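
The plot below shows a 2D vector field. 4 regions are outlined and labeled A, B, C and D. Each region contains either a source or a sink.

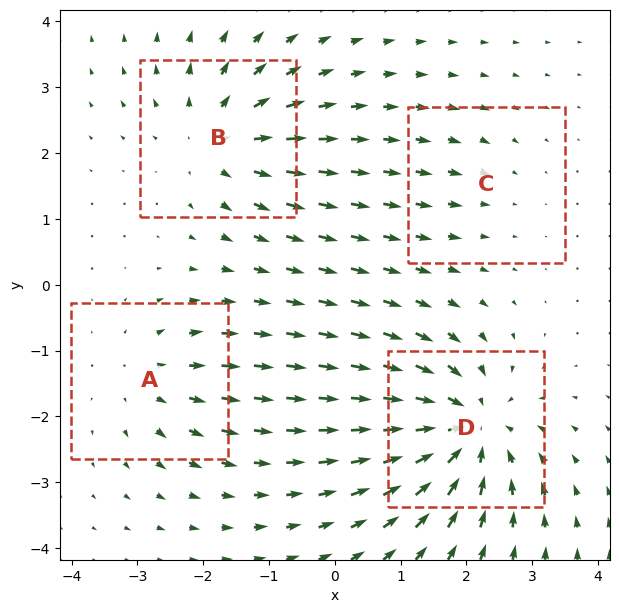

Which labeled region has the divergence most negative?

Divergence at each region's feature centre — A: about +4, B: about +5, C: about -2, D: about -7. Region D is most negative.

D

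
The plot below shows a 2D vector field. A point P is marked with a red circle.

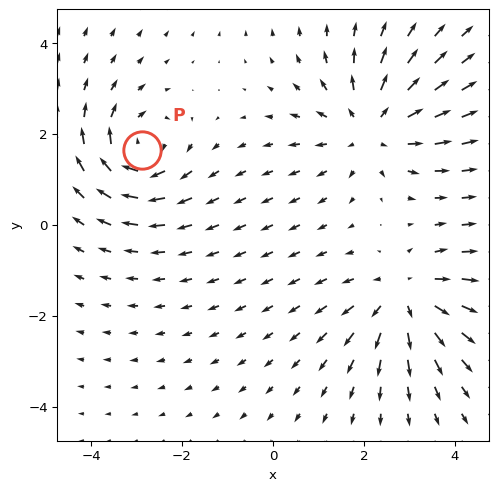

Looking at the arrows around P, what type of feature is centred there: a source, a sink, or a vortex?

At P (-2.9, 1.6) the arrows circulate clockwise. Divergence ≈0, curl about -5 — near-zero divergence with nonzero curl is a vortex.

vortex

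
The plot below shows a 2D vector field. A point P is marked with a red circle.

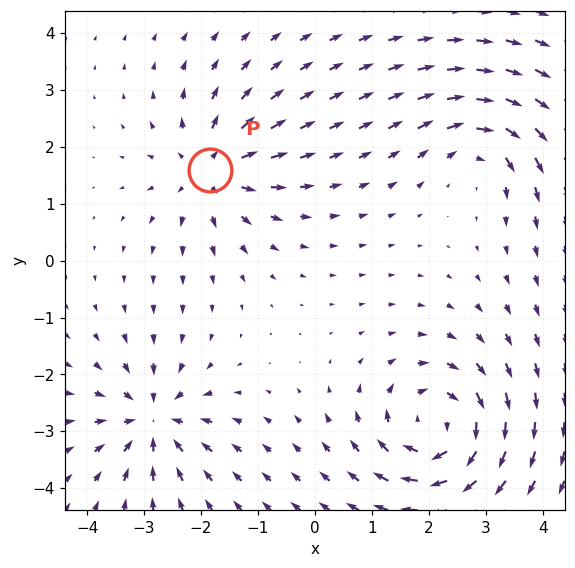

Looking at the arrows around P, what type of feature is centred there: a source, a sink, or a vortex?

At P (-1.8, 1.6) the arrows spread outward. Divergence about +5, curl ≈0 — positive divergence with near-zero curl is a source.

source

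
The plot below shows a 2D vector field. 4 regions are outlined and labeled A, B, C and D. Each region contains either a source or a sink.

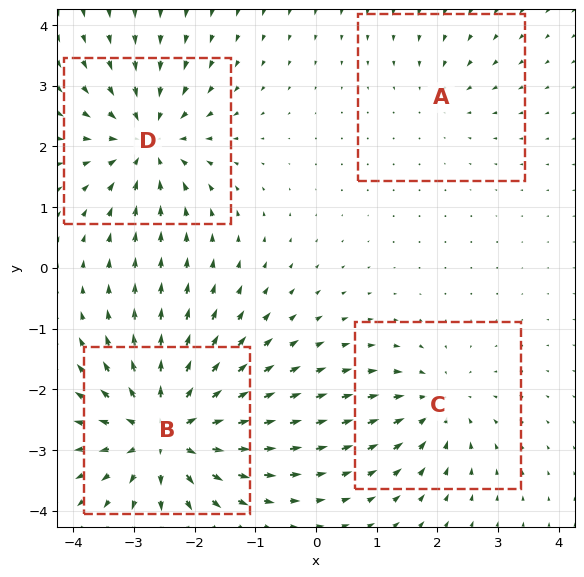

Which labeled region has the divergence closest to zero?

Divergence at each region's feature centre — A: about -2, B: about +8, C: about -4, D: about -6. Region A is closest to zero.

A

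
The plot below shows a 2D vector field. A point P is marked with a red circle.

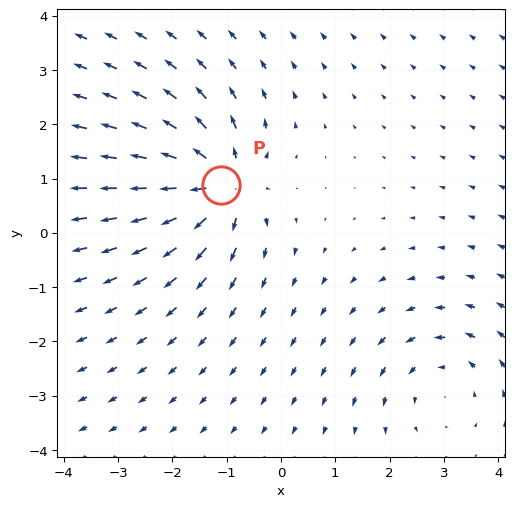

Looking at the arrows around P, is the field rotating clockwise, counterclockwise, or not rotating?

not rotating

Near P at (-1.1, 0.9) the arrows show no circulation. The curl there is ≈0.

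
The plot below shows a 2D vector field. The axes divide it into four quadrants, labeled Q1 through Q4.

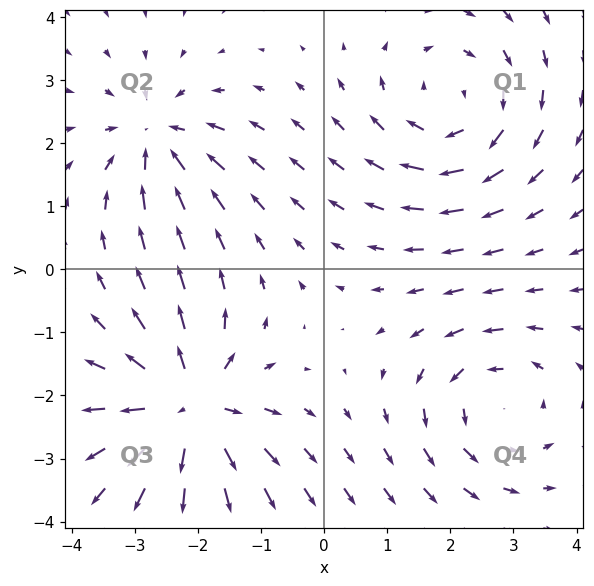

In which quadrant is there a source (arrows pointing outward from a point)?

Q3

The source sits at approximately (-2.1, -2.2), which lies in quadrant Q3. The divergence there is about +6, positive as expected for a source.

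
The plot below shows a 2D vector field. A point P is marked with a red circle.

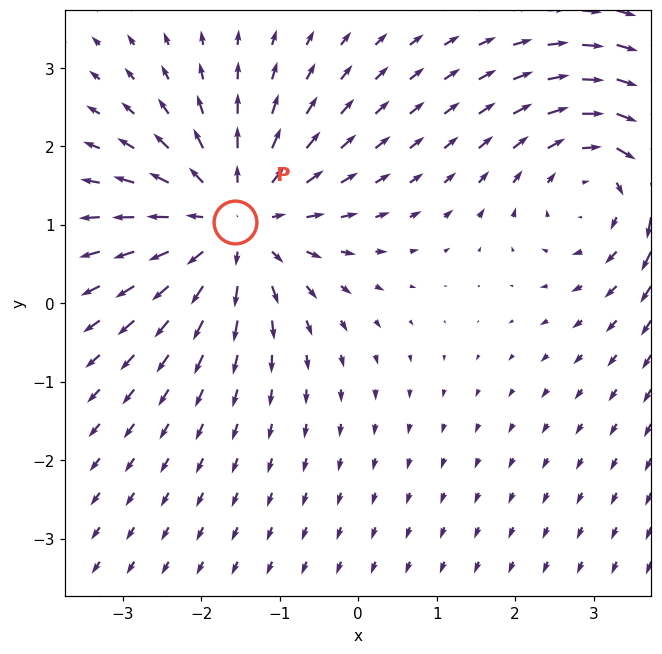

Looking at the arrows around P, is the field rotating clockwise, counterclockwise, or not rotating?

Near P at (-1.6, 1.0) the arrows show no circulation. The curl there is ≈0.

not rotating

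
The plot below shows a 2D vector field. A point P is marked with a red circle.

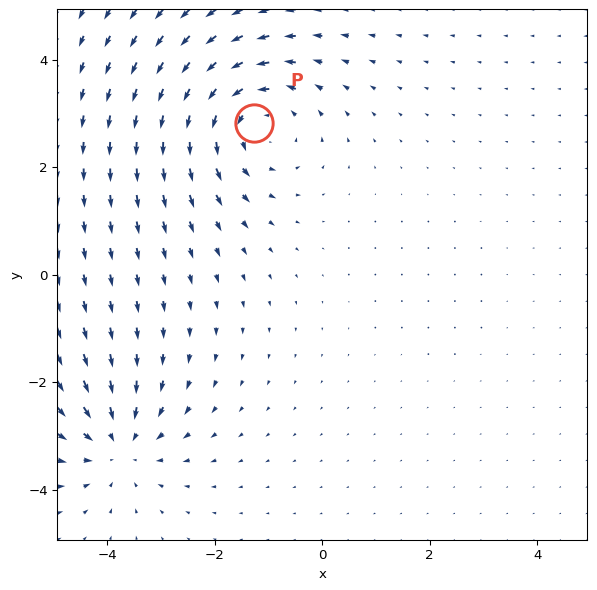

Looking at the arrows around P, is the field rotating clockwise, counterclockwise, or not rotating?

Near P at (-1.3, 2.8) the arrows circulate counterclockwise. The curl (z-component) there is about +4; positive curl means counterclockwise rotation.

counterclockwise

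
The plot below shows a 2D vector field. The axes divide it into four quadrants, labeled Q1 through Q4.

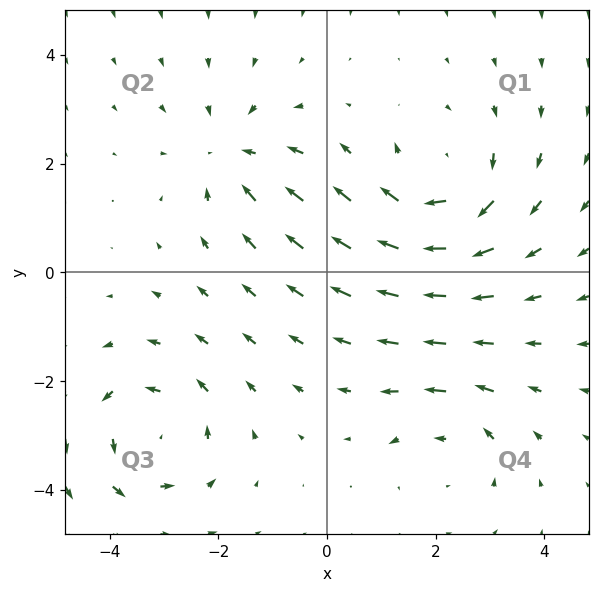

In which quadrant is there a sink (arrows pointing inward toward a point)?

The sink sits at approximately (-1.7, 2.2), which lies in quadrant Q2. The divergence there is about -3, negative as expected for a sink.

Q2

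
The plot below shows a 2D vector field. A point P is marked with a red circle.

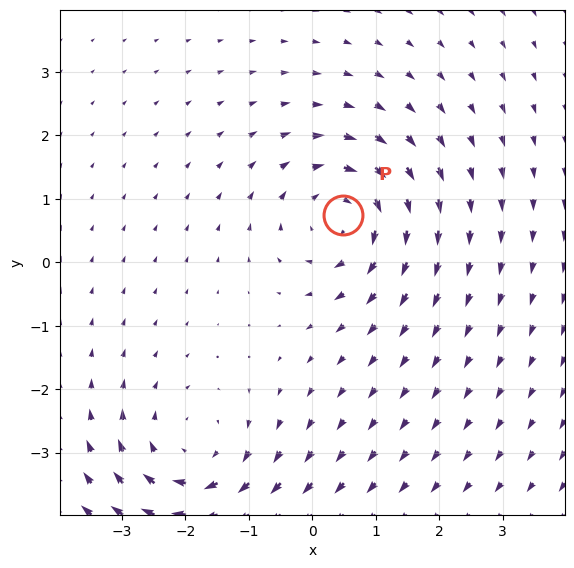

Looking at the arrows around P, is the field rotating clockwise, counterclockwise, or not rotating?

clockwise

Near P at (0.5, 0.7) the arrows circulate clockwise. The curl (z-component) there is about -5; negative curl means clockwise rotation.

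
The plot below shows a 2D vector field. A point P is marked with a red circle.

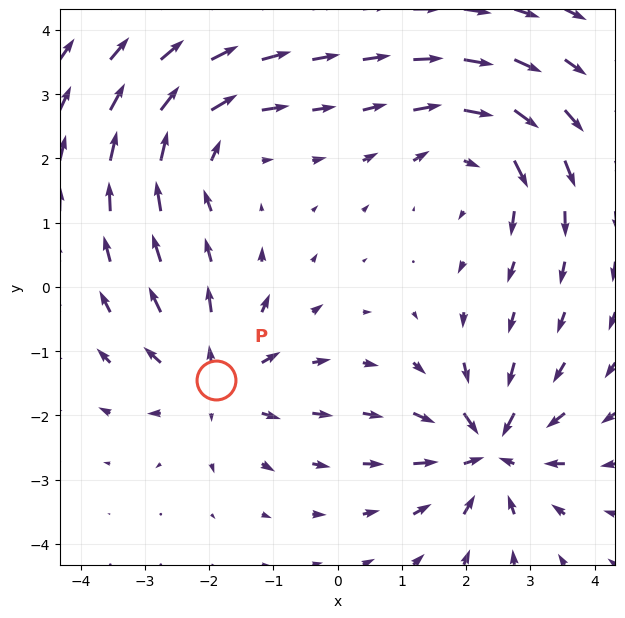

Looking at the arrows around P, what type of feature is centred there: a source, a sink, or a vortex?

At P (-1.9, -1.4) the arrows spread outward. Divergence about +3, curl ≈0 — positive divergence with near-zero curl is a source.

source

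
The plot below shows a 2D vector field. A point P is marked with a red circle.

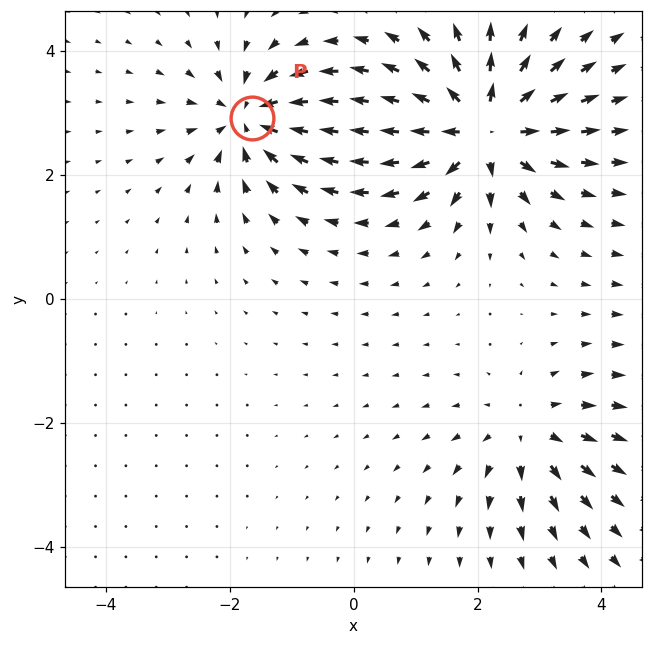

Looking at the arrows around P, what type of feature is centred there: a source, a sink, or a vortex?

sink

At P (-1.6, 2.9) the arrows converge inward. Divergence about -5, curl ≈0 — negative divergence with near-zero curl is a sink.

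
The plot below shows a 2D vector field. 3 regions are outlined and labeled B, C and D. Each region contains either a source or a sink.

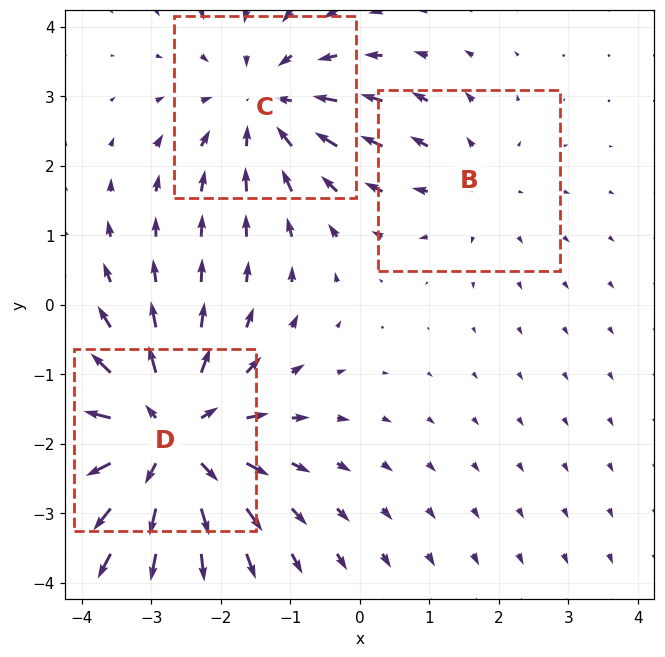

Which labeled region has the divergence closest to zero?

B

Divergence at each region's feature centre — B: about +2, C: about -3, D: about +4. Region B is closest to zero.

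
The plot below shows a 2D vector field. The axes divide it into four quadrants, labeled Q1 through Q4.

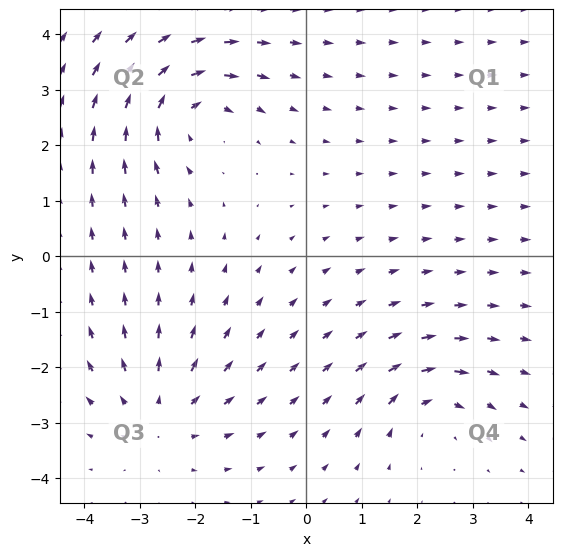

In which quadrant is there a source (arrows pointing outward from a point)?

Q3

The source sits at approximately (-2.7, -2.9), which lies in quadrant Q3. The divergence there is about +3, positive as expected for a source.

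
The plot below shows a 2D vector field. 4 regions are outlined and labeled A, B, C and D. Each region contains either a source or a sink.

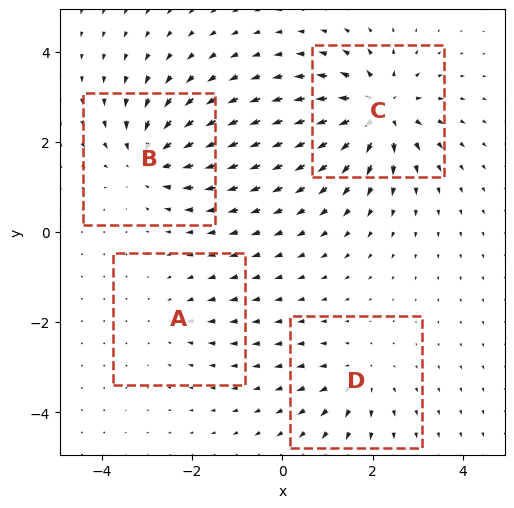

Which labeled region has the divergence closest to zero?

A

Divergence at each region's feature centre — A: about -2, B: about -6, C: about +7, D: about +4. Region A is closest to zero.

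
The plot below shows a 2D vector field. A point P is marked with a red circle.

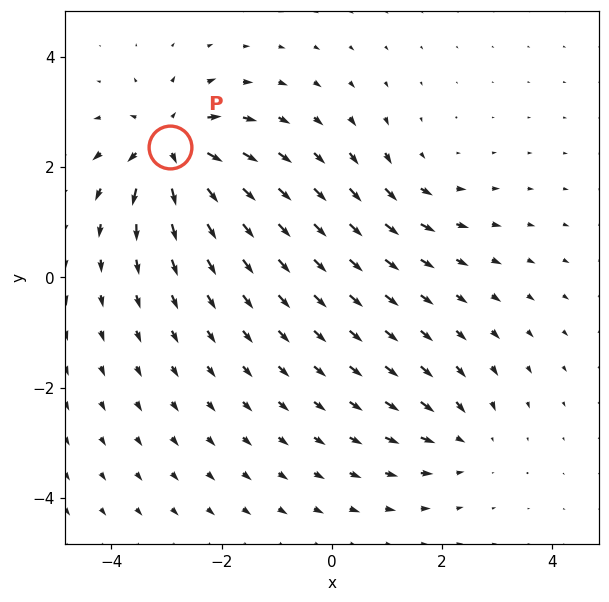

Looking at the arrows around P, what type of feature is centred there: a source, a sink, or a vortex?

source

At P (-2.9, 2.4) the arrows spread outward. Divergence about +6, curl ≈0 — positive divergence with near-zero curl is a source.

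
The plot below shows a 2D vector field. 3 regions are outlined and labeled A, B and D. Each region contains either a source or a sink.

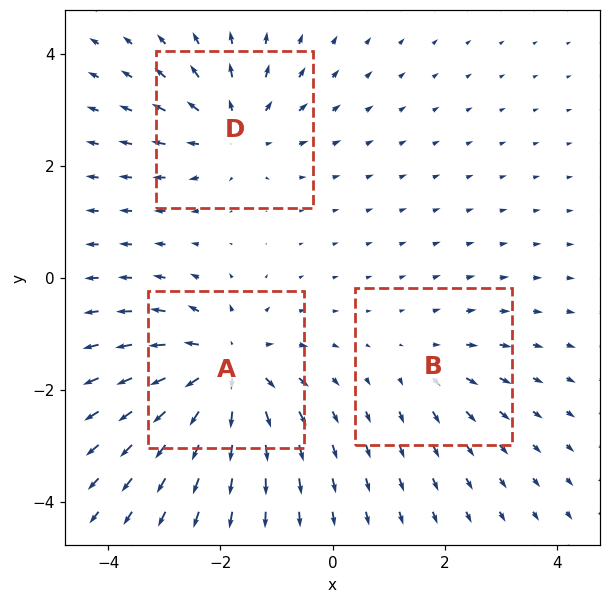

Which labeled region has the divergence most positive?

Divergence at each region's feature centre — A: about +5, B: about +2, D: about +4. Region A is most positive.

A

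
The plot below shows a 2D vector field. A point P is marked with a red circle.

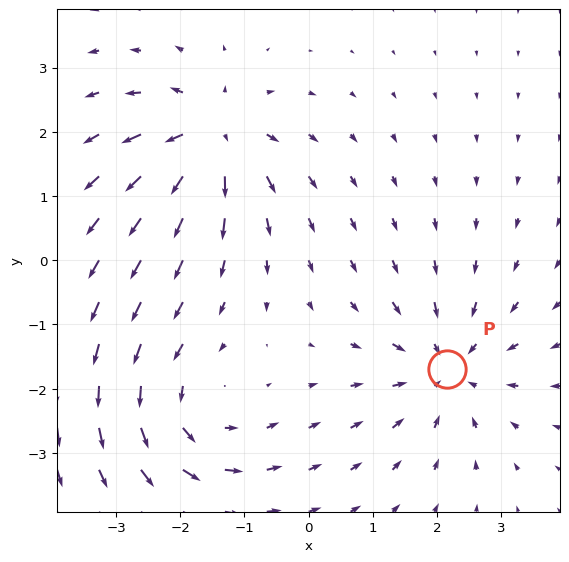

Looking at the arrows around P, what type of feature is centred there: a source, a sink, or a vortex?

At P (2.2, -1.7) the arrows converge inward. Divergence about -5, curl ≈0 — negative divergence with near-zero curl is a sink.

sink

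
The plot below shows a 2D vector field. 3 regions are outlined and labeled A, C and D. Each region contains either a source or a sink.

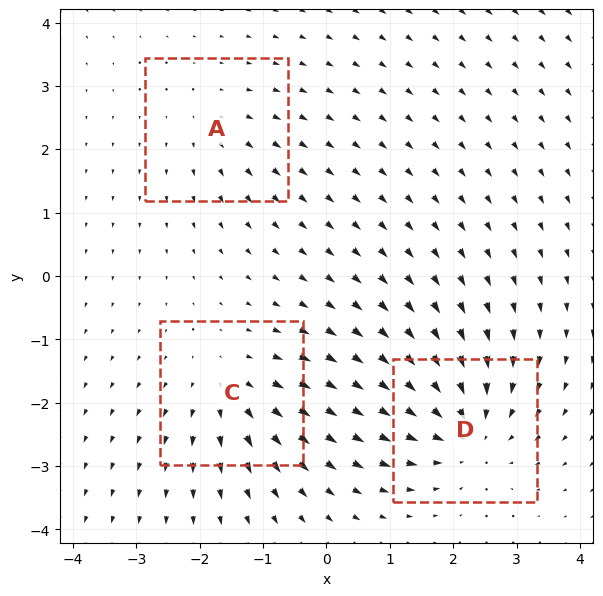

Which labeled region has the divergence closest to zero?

A

Divergence at each region's feature centre — A: about +2, C: about +3, D: about -5. Region A is closest to zero.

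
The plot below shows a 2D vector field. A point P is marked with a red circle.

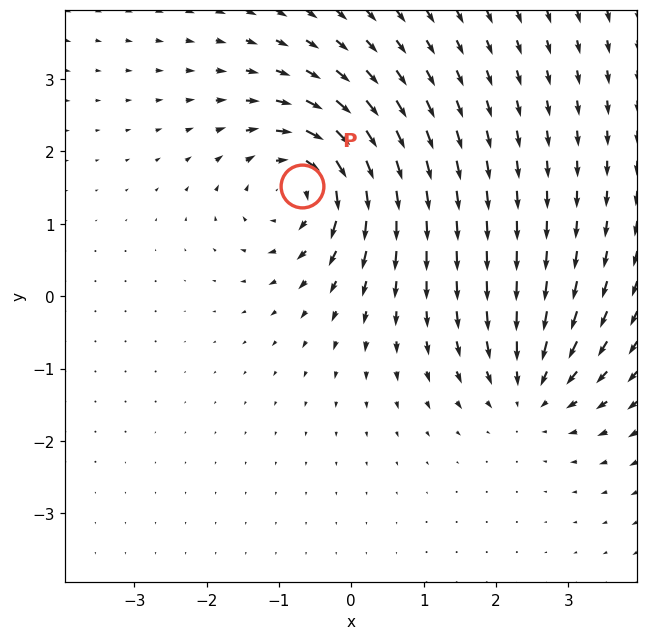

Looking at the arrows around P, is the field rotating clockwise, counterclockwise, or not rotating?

Near P at (-0.7, 1.5) the arrows circulate clockwise. The curl (z-component) there is about -6; negative curl means clockwise rotation.

clockwise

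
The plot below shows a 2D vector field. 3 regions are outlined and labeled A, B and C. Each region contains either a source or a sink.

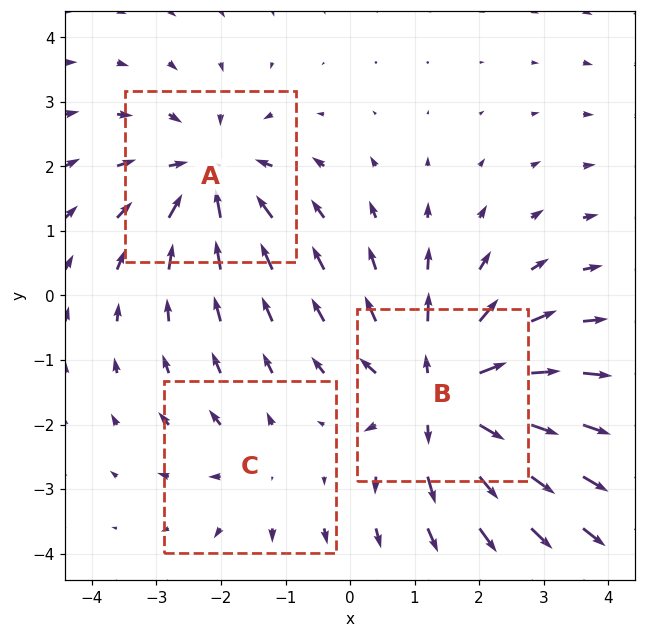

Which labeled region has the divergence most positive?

Divergence at each region's feature centre — A: about -3, B: about +5, C: about +2. Region B is most positive.

B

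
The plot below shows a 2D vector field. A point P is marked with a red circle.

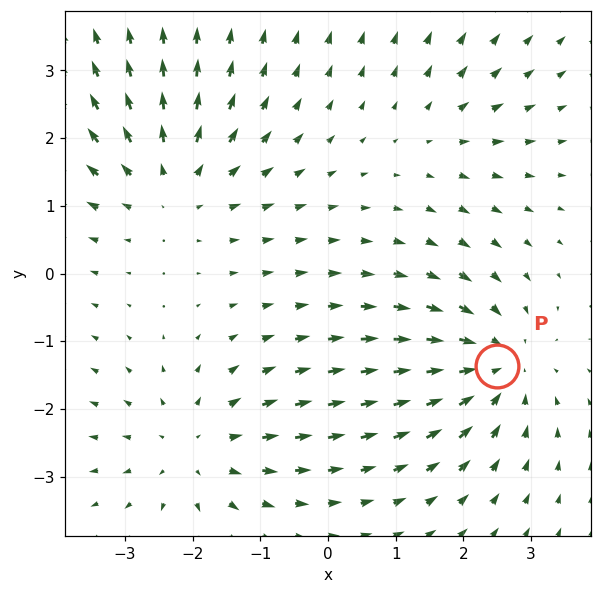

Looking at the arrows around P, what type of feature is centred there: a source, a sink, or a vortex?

At P (2.5, -1.4) the arrows converge inward. Divergence about -5, curl ≈0 — negative divergence with near-zero curl is a sink.

sink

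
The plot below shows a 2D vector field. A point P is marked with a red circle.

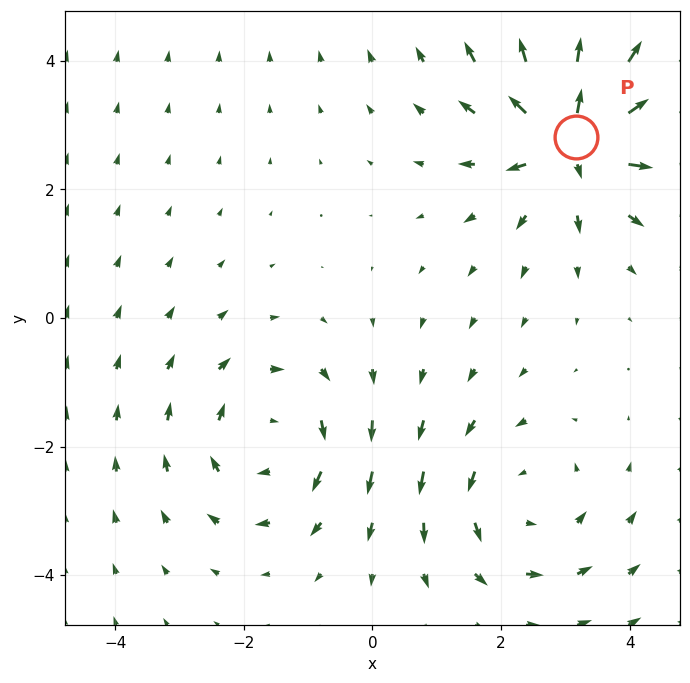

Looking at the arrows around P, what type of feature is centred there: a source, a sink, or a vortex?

source

At P (3.2, 2.8) the arrows spread outward. Divergence about +5, curl ≈0 — positive divergence with near-zero curl is a source.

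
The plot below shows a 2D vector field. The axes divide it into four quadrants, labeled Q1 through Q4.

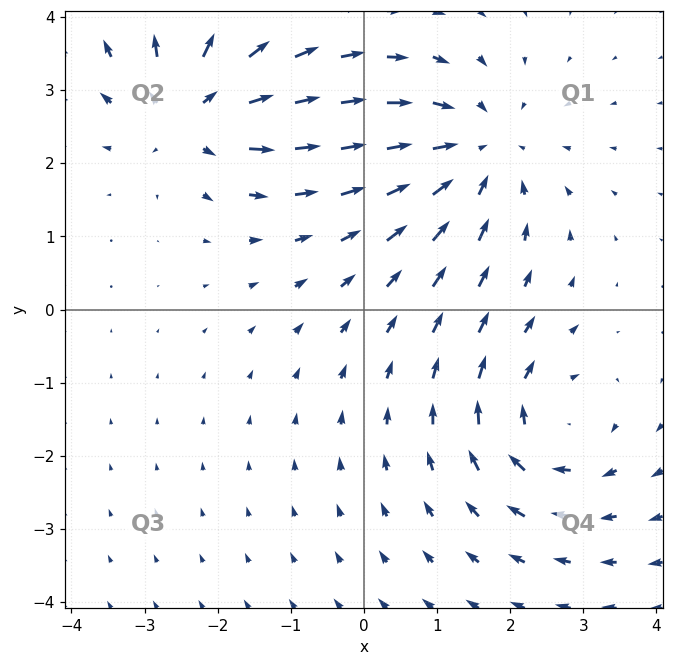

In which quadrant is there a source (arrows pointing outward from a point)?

The source sits at approximately (-2.3, 2.7), which lies in quadrant Q2. The divergence there is about +6, positive as expected for a source.

Q2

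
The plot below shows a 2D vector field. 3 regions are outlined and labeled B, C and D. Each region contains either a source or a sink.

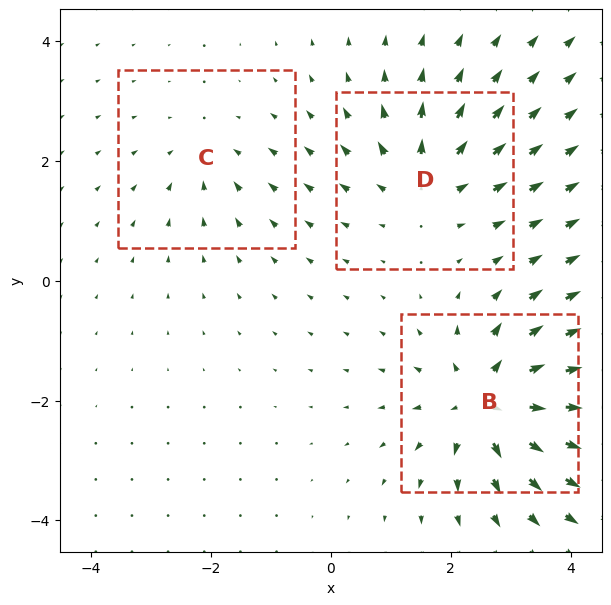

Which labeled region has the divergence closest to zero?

Divergence at each region's feature centre — B: about +6, C: about -2, D: about +4. Region C is closest to zero.

C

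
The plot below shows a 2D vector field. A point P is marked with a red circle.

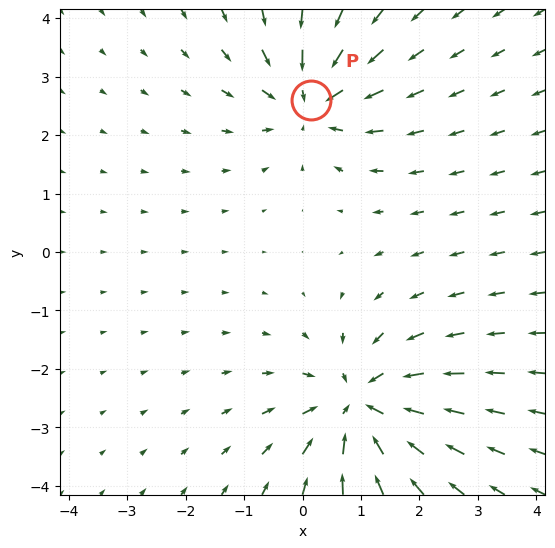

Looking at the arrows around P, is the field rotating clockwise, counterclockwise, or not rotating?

Near P at (0.1, 2.6) the arrows show no circulation. The curl there is ≈0.

not rotating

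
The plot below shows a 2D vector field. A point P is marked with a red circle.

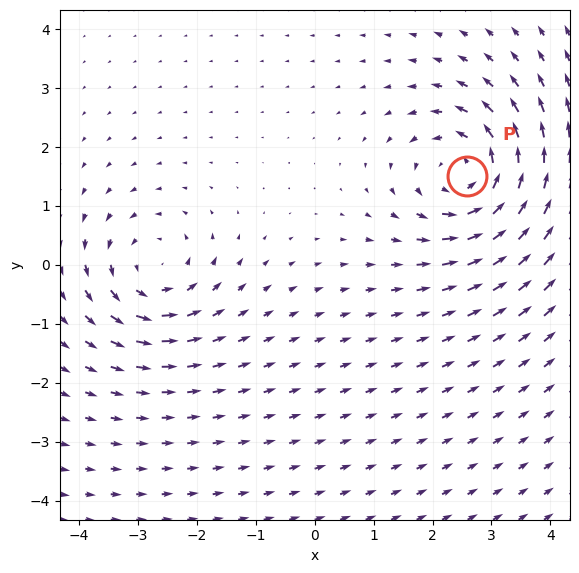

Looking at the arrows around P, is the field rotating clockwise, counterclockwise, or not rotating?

Near P at (2.6, 1.5) the arrows circulate counterclockwise. The curl (z-component) there is about +5; positive curl means counterclockwise rotation.

counterclockwise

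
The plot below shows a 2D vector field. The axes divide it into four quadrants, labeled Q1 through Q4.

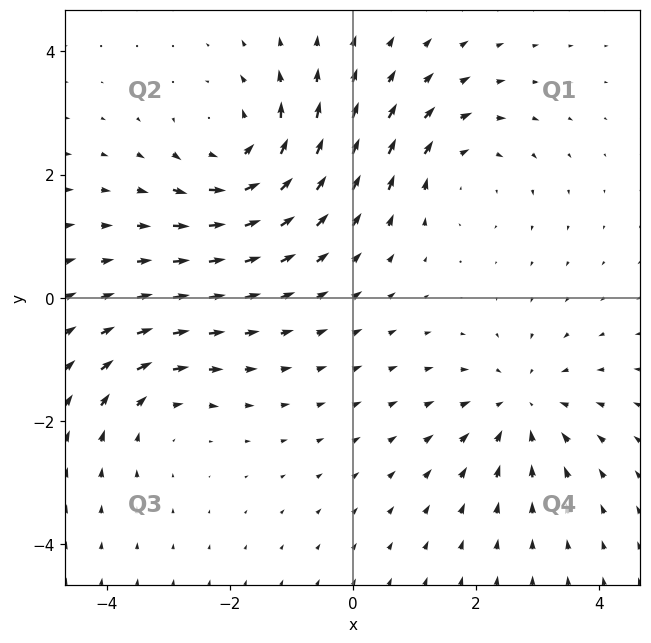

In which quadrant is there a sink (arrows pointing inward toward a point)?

Q4

The sink sits at approximately (2.7, -1.8), which lies in quadrant Q4. The divergence there is about -4, negative as expected for a sink.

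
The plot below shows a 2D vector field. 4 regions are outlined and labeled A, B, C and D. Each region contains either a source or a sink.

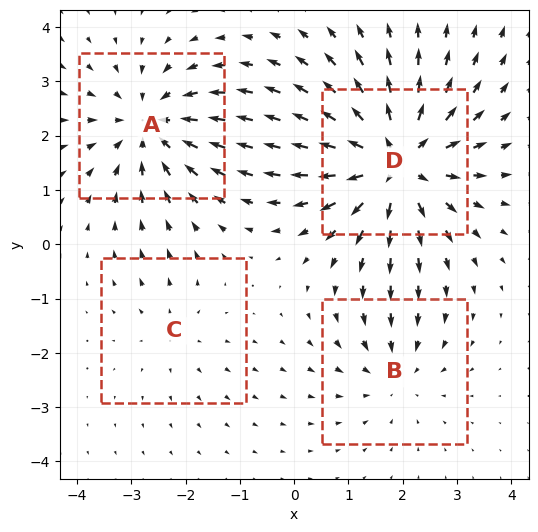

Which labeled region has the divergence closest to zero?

C

Divergence at each region's feature centre — A: about -5, B: about -3, C: about +2, D: about +7. Region C is closest to zero.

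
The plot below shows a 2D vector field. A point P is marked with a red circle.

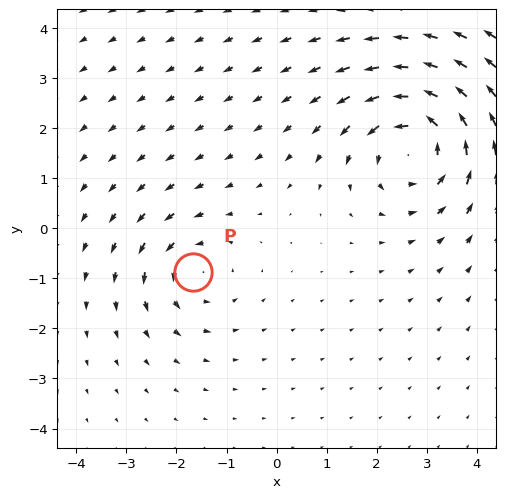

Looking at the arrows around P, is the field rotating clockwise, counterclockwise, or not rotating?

Near P at (-1.7, -0.9) the arrows circulate counterclockwise. The curl (z-component) there is about +3; positive curl means counterclockwise rotation.

counterclockwise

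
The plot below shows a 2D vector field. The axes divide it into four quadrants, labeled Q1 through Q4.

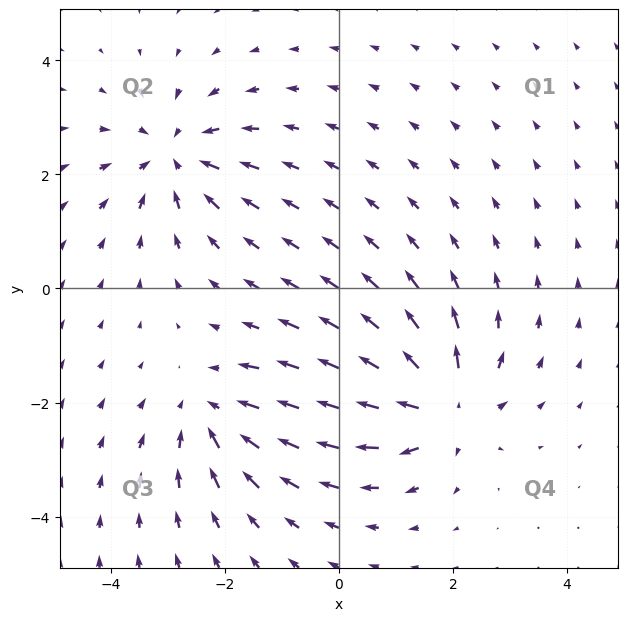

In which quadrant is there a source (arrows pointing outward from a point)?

The source sits at approximately (1.8, -2.1), which lies in quadrant Q4. The divergence there is about +5, positive as expected for a source.

Q4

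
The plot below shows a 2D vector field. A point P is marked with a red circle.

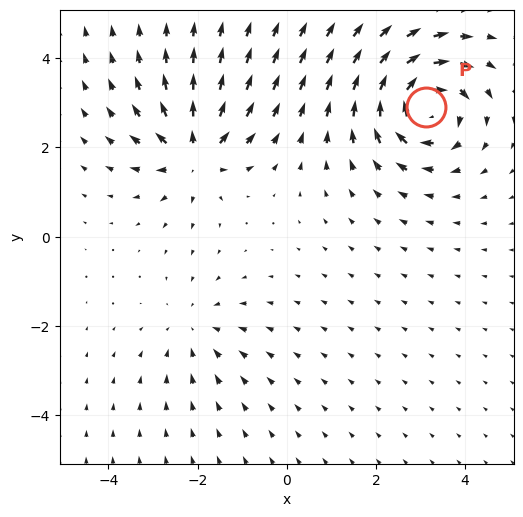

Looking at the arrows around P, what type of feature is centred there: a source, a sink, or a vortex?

At P (3.1, 2.9) the arrows circulate clockwise. Divergence ≈0, curl about -6 — near-zero divergence with nonzero curl is a vortex.

vortex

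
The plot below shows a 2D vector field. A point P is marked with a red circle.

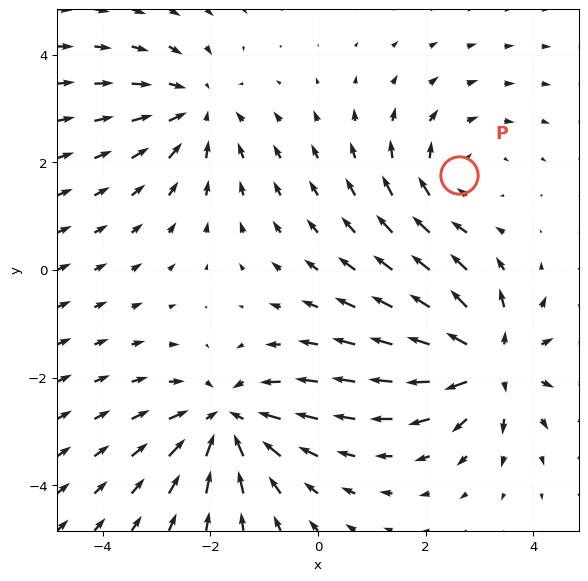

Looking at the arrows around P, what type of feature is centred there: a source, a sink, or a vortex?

At P (2.6, 1.8) the arrows circulate clockwise. Divergence ≈0, curl about -2 — near-zero divergence with nonzero curl is a vortex.

vortex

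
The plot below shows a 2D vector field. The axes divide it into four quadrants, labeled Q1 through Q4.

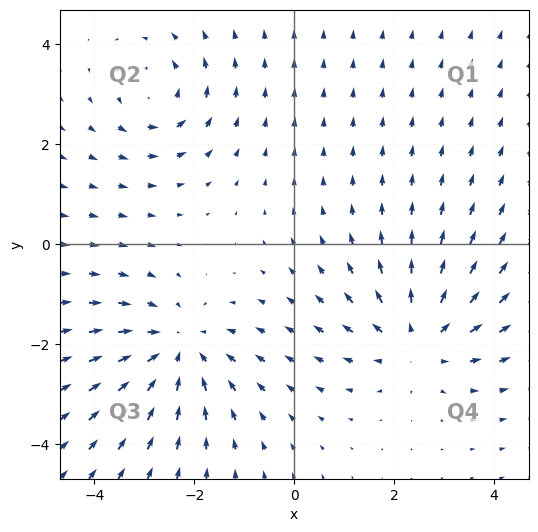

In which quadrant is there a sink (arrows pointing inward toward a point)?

Q3

The sink sits at approximately (-2.3, -2.1), which lies in quadrant Q3. The divergence there is about -4, negative as expected for a sink.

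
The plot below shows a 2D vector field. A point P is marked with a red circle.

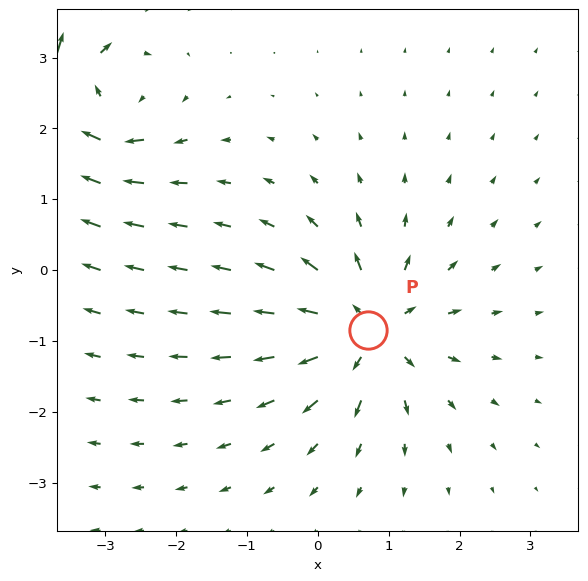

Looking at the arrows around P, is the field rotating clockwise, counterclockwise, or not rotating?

not rotating

Near P at (0.7, -0.8) the arrows show no circulation. The curl there is ≈0.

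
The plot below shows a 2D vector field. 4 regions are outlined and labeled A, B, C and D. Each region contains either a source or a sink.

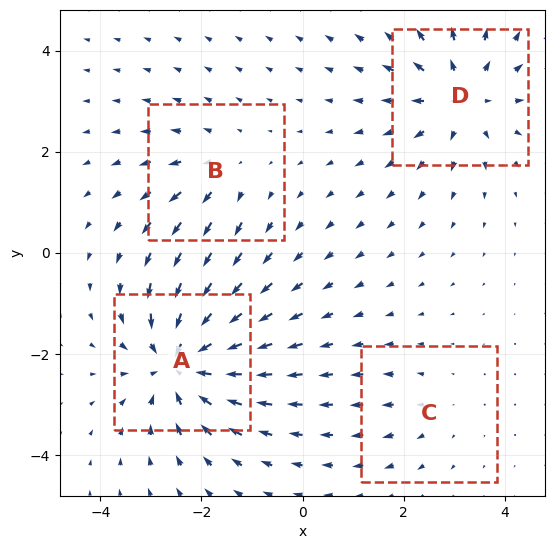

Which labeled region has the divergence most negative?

A

Divergence at each region's feature centre — A: about -7, B: about +3, C: about +2, D: about +5. Region A is most negative.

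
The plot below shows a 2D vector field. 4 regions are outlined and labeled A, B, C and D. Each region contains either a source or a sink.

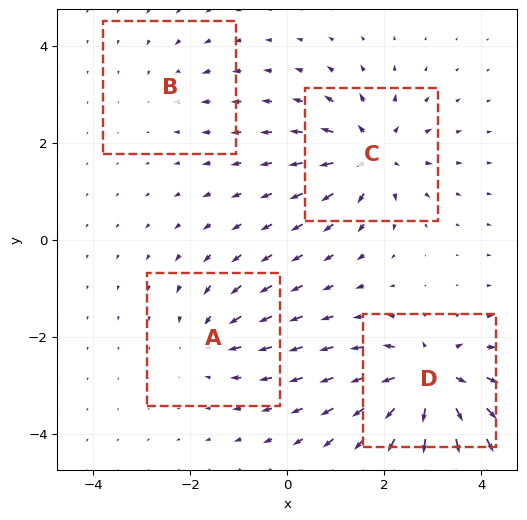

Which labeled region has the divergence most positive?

D

Divergence at each region's feature centre — A: about -4, B: about -2, C: about +6, D: about +8. Region D is most positive.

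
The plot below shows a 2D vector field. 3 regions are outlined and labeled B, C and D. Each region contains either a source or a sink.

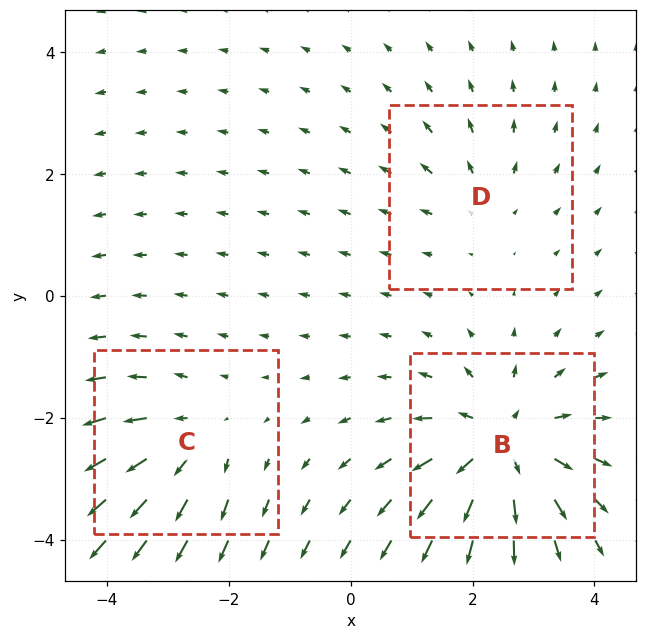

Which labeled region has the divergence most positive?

B

Divergence at each region's feature centre — B: about +5, C: about +3, D: about +2. Region B is most positive.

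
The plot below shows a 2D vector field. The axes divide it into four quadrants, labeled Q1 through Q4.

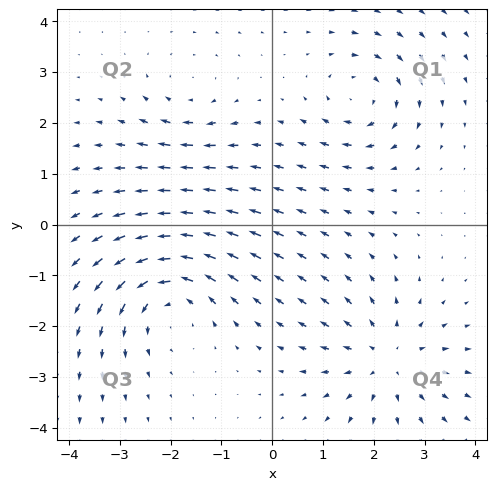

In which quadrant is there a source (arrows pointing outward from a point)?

The source sits at approximately (2.3, -2.7), which lies in quadrant Q4. The divergence there is about +4, positive as expected for a source.

Q4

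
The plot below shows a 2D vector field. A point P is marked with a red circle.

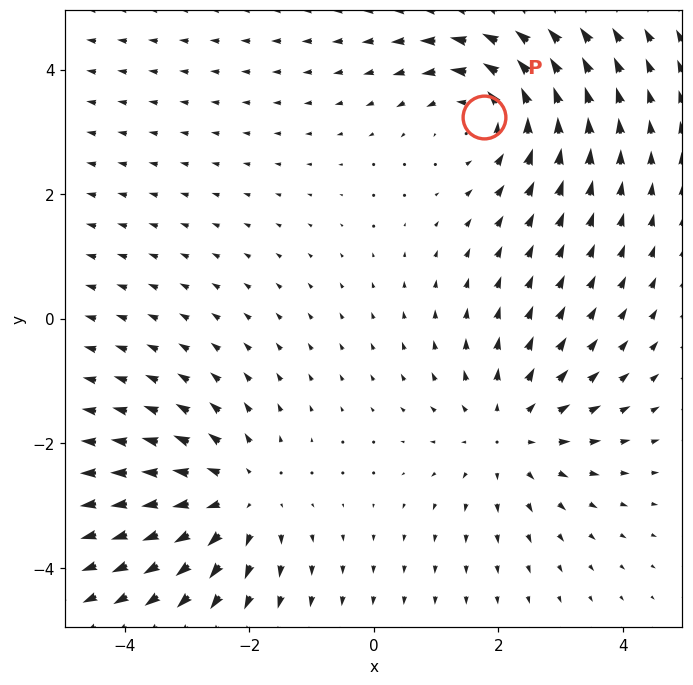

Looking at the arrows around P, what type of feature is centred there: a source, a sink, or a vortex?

At P (1.8, 3.2) the arrows circulate counterclockwise. Divergence ≈0, curl about +4 — near-zero divergence with nonzero curl is a vortex.

vortex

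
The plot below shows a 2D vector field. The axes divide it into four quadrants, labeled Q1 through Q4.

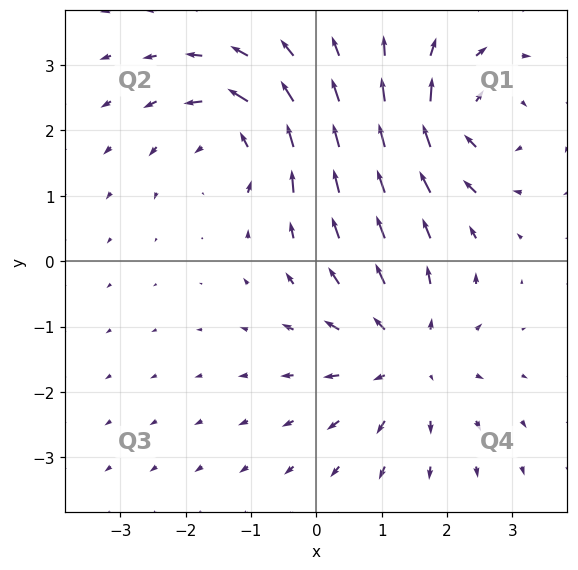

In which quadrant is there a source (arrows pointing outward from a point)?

Q4

The source sits at approximately (1.4, -1.5), which lies in quadrant Q4. The divergence there is about +4, positive as expected for a source.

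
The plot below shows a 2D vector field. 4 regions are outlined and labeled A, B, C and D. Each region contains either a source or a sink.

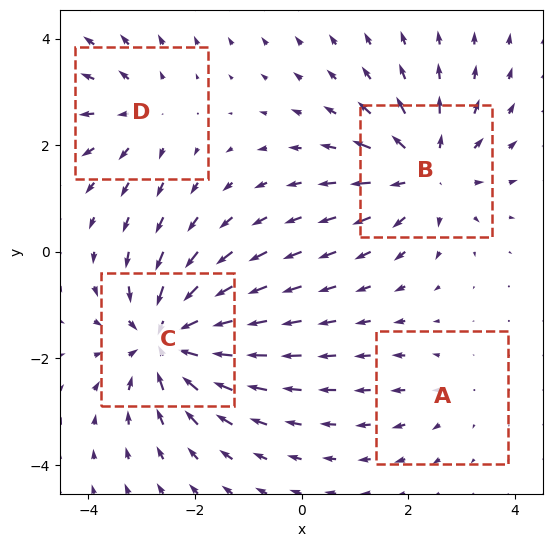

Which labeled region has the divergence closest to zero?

Divergence at each region's feature centre — A: about +2, B: about +5, C: about -7, D: about +3. Region A is closest to zero.

A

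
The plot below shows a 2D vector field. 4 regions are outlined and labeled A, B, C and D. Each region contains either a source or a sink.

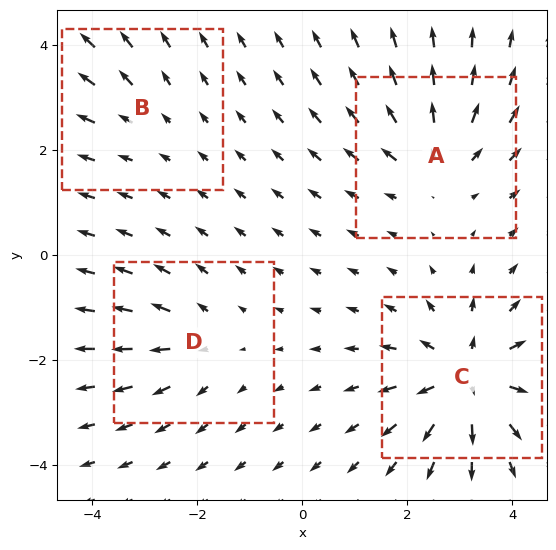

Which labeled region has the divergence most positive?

Divergence at each region's feature centre — A: about +5, B: about +2, C: about +7, D: about +3. Region C is most positive.

C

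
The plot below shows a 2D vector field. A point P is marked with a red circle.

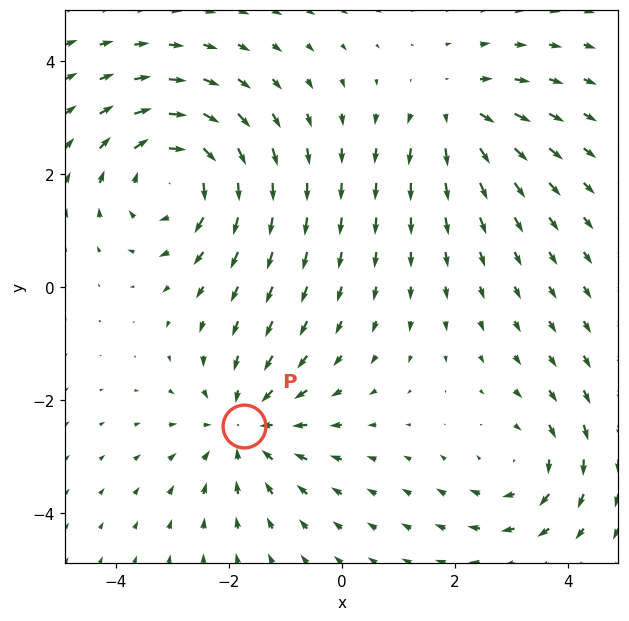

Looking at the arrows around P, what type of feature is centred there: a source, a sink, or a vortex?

sink

At P (-1.7, -2.5) the arrows converge inward. Divergence about -3, curl ≈0 — negative divergence with near-zero curl is a sink.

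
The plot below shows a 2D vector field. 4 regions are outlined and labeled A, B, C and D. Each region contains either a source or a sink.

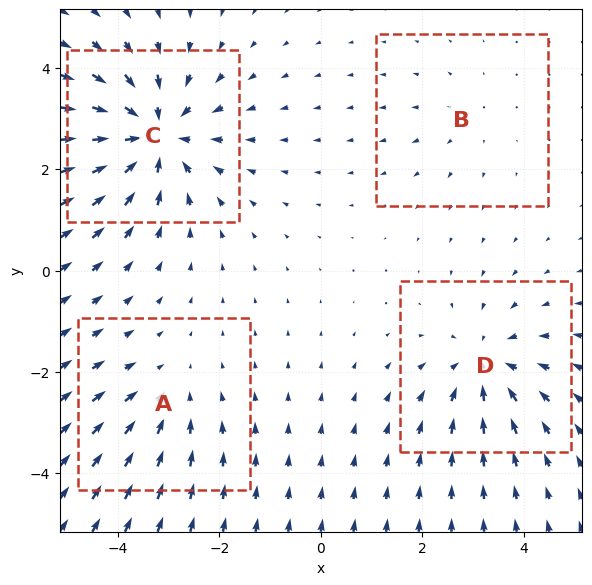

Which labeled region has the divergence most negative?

C

Divergence at each region's feature centre — A: about -3, B: about +2, C: about -7, D: about -4. Region C is most negative.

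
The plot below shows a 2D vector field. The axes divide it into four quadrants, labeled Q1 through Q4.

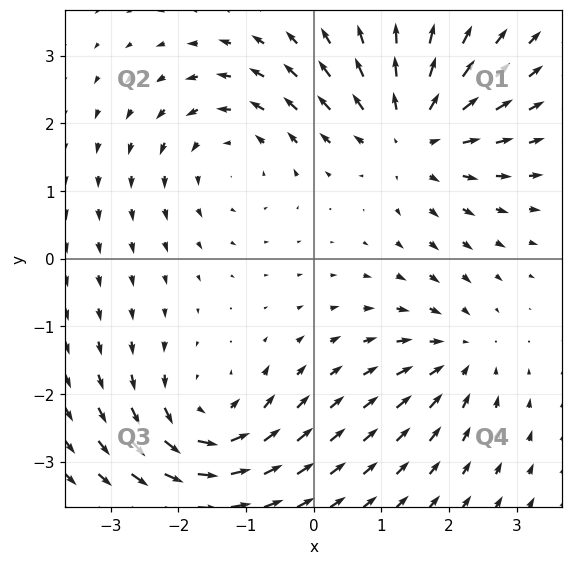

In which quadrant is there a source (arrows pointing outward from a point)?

The source sits at approximately (1.5, 1.8), which lies in quadrant Q1. The divergence there is about +5, positive as expected for a source.

Q1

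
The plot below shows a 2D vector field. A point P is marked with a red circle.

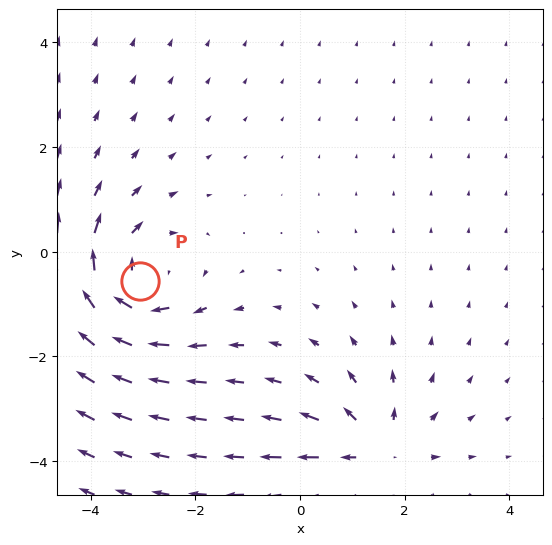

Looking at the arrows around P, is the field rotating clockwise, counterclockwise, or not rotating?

clockwise

Near P at (-3.1, -0.6) the arrows circulate clockwise. The curl (z-component) there is about -4; negative curl means clockwise rotation.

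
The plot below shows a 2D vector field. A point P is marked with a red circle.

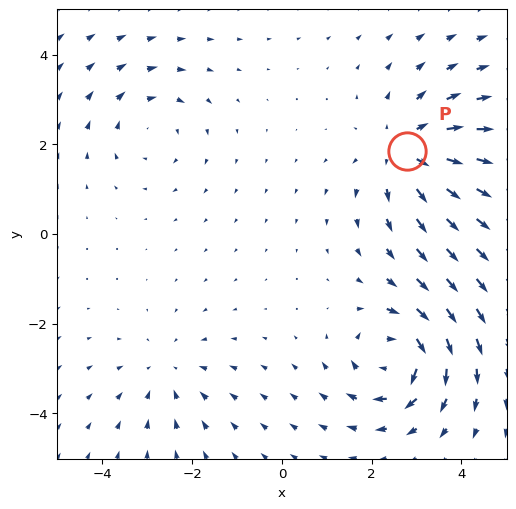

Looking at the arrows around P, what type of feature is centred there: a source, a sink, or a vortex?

At P (2.8, 1.8) the arrows spread outward. Divergence about +4, curl ≈0 — positive divergence with near-zero curl is a source.

source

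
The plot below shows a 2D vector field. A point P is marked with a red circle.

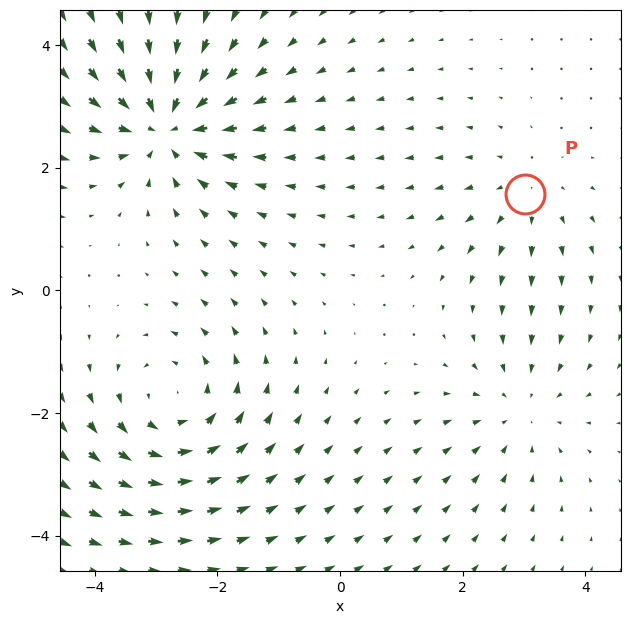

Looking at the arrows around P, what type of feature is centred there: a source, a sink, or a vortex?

At P (3.0, 1.6) the arrows spread outward. Divergence about +2, curl ≈0 — positive divergence with near-zero curl is a source.

source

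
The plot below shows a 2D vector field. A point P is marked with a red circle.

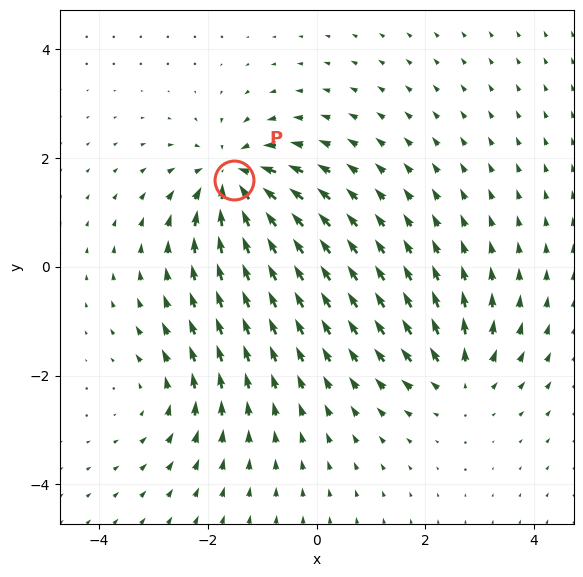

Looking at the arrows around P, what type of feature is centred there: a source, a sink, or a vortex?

At P (-1.5, 1.6) the arrows converge inward. Divergence about -6, curl ≈0 — negative divergence with near-zero curl is a sink.

sink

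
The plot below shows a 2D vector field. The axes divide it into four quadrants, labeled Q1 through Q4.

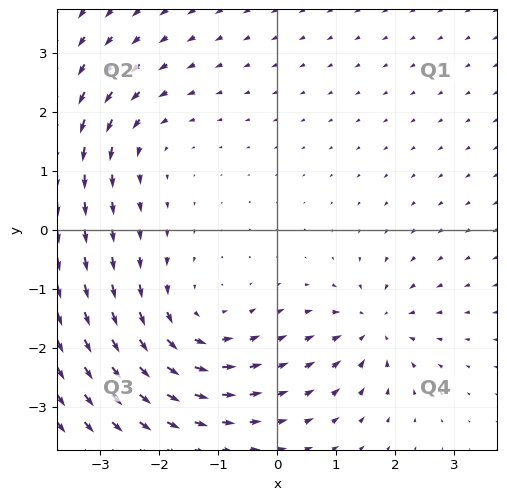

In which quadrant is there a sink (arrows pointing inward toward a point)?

The sink sits at approximately (1.6, -1.7), which lies in quadrant Q4. The divergence there is about -4, negative as expected for a sink.

Q4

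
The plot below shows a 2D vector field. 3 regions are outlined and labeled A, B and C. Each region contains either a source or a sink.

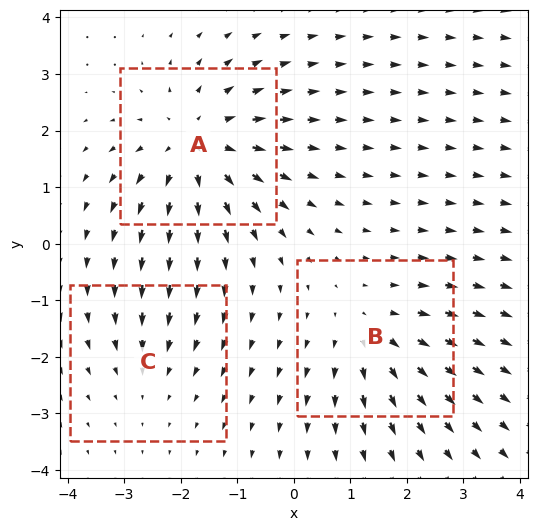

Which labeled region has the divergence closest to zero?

Divergence at each region's feature centre — A: about +4, B: about +3, C: about -2. Region C is closest to zero.

C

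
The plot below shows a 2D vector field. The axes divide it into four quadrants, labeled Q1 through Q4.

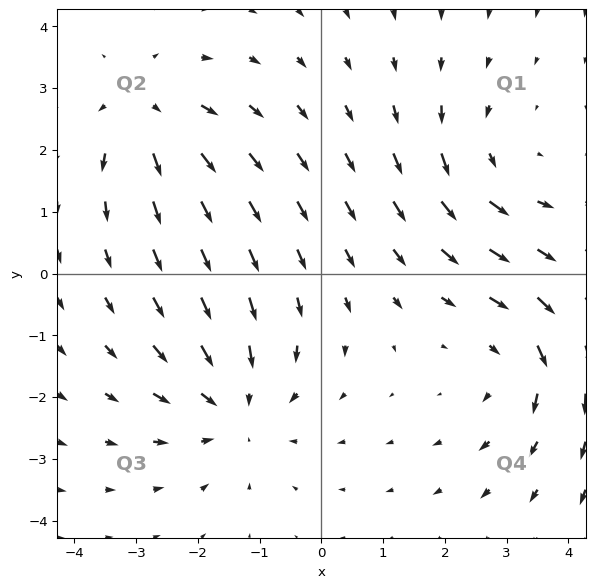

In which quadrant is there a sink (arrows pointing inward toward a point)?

Q3

The sink sits at approximately (-1.4, -2.2), which lies in quadrant Q3. The divergence there is about -4, negative as expected for a sink.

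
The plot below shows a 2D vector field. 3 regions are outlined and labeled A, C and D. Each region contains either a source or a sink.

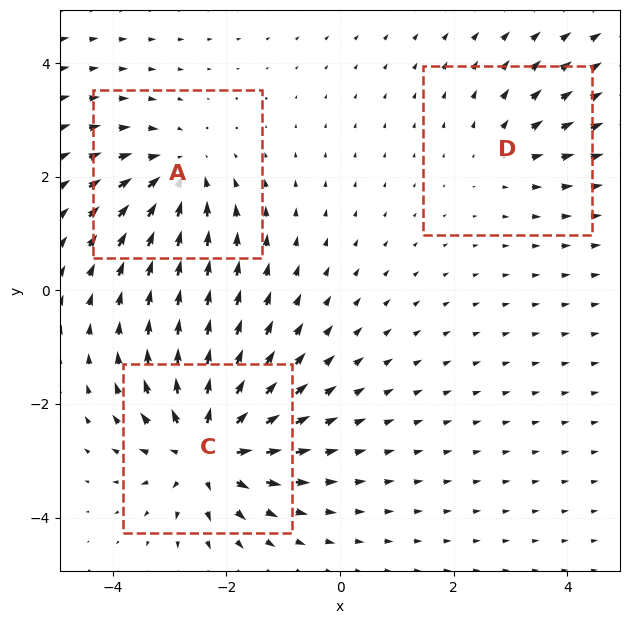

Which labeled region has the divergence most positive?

Divergence at each region's feature centre — A: about -3, C: about +5, D: about +2. Region C is most positive.

C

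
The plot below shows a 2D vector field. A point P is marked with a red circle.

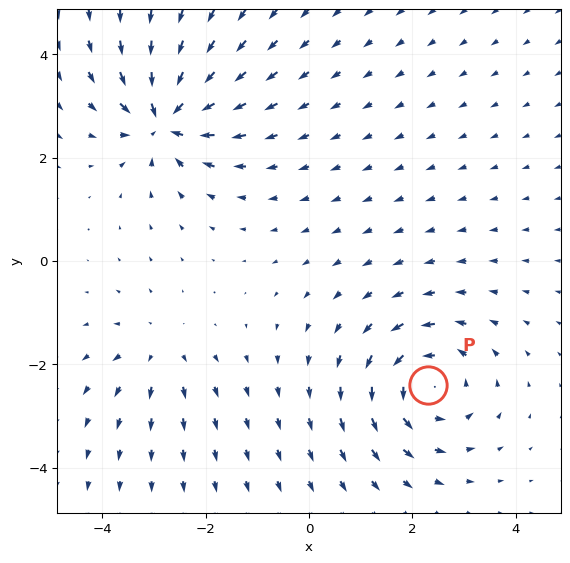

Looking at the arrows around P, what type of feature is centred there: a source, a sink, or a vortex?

vortex

At P (2.3, -2.4) the arrows circulate counterclockwise. Divergence ≈0, curl about +5 — near-zero divergence with nonzero curl is a vortex.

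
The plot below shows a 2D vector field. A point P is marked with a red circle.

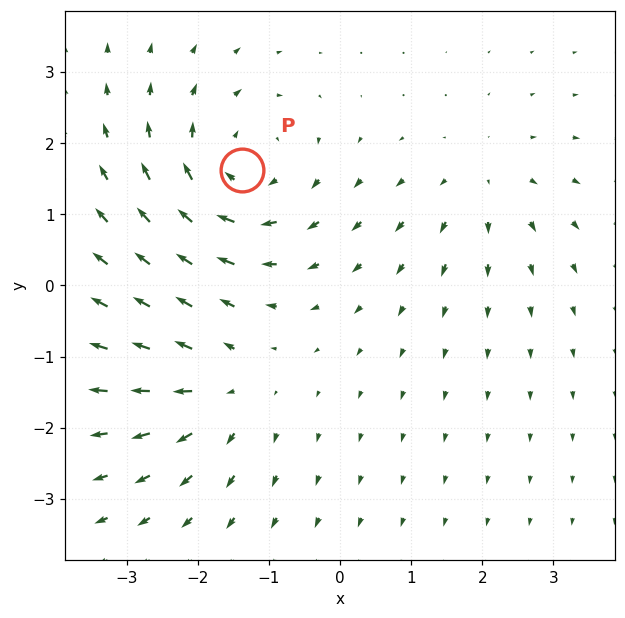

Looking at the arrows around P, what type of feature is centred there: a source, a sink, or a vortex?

vortex

At P (-1.4, 1.6) the arrows circulate clockwise. Divergence ≈0, curl about -5 — near-zero divergence with nonzero curl is a vortex.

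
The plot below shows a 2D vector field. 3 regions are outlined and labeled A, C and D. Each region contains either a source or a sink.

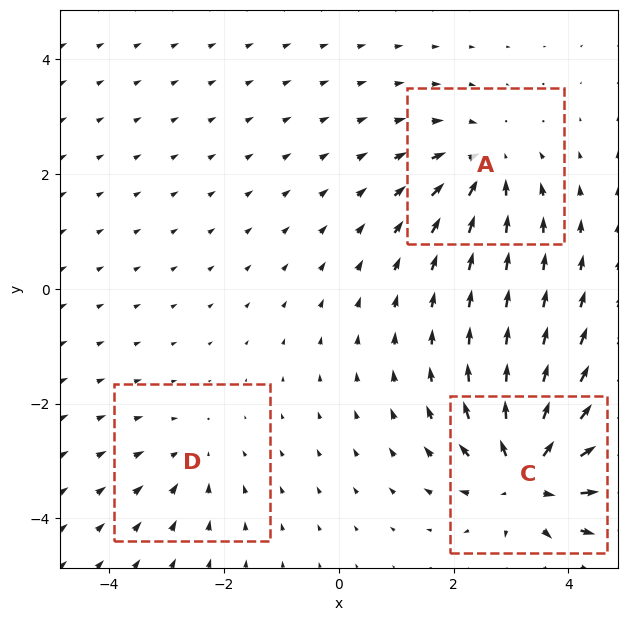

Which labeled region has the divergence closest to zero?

Divergence at each region's feature centre — A: about -4, C: about +6, D: about -2. Region D is closest to zero.

D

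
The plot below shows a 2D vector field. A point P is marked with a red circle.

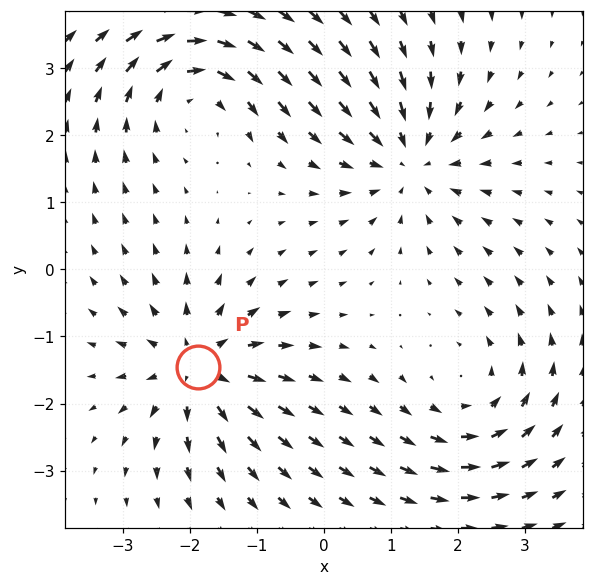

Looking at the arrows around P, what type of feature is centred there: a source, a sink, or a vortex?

source

At P (-1.9, -1.5) the arrows spread outward. Divergence about +4, curl ≈0 — positive divergence with near-zero curl is a source.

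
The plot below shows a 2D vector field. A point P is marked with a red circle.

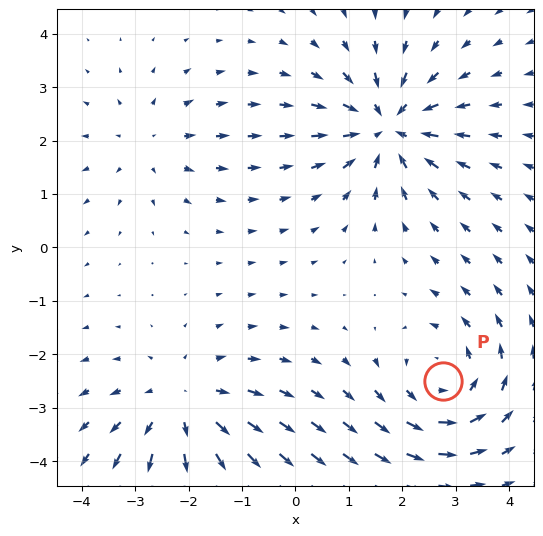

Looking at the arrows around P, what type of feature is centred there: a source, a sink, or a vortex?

At P (2.8, -2.5) the arrows circulate counterclockwise. Divergence ≈0, curl about +4 — near-zero divergence with nonzero curl is a vortex.

vortex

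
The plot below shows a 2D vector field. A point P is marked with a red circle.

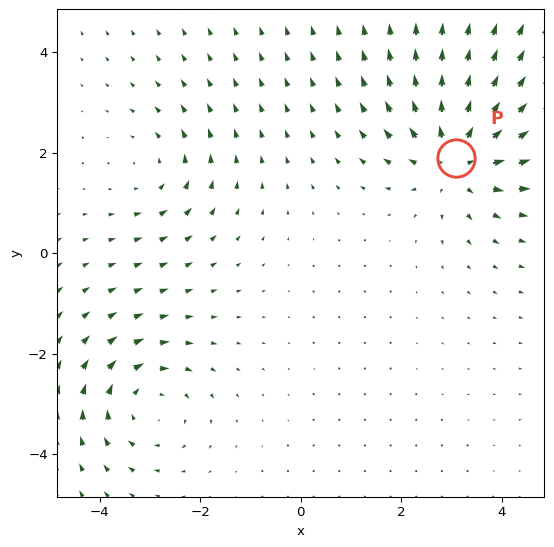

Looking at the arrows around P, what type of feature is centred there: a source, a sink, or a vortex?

At P (3.1, 1.9) the arrows spread outward. Divergence about +5, curl ≈0 — positive divergence with near-zero curl is a source.

source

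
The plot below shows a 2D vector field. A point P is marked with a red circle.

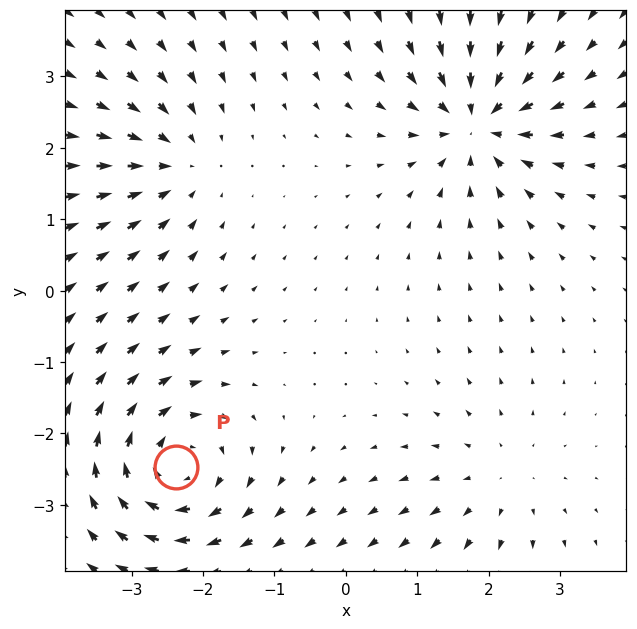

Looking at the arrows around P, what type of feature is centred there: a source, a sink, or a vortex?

vortex

At P (-2.4, -2.5) the arrows circulate clockwise. Divergence ≈0, curl about -6 — near-zero divergence with nonzero curl is a vortex.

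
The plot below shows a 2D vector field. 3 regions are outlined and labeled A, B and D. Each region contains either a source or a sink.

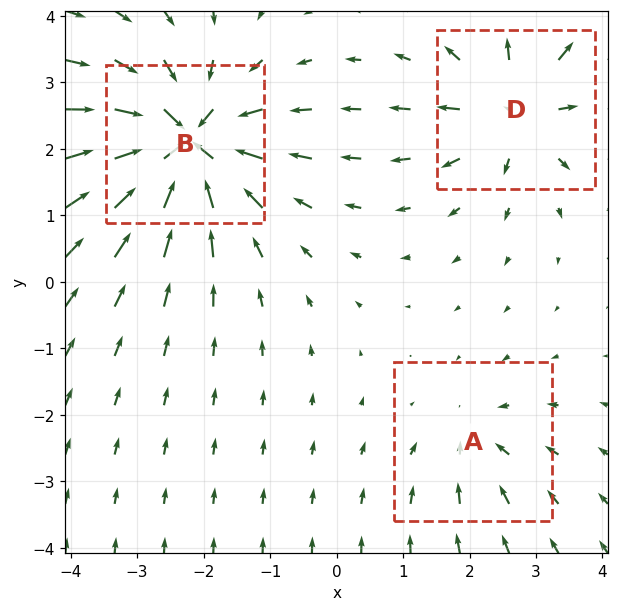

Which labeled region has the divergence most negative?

Divergence at each region's feature centre — A: about -2, B: about -6, D: about +4. Region B is most negative.

B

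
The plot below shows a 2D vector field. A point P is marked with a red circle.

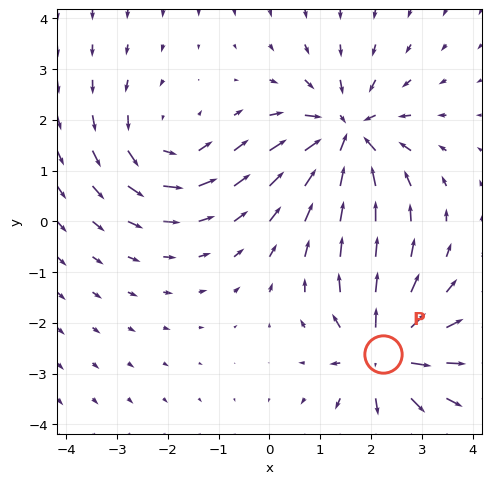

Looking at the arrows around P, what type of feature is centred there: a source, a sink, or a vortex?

source

At P (2.2, -2.6) the arrows spread outward. Divergence about +6, curl ≈0 — positive divergence with near-zero curl is a source.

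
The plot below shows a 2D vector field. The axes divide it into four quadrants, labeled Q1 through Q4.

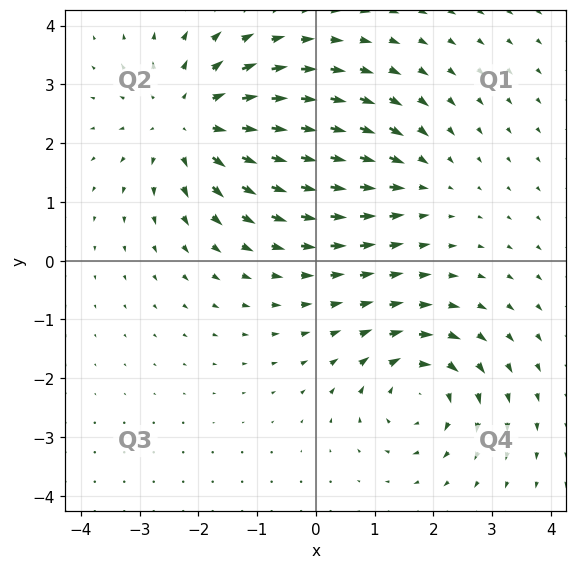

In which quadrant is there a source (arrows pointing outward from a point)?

Q2

The source sits at approximately (-2.1, 2.4), which lies in quadrant Q2. The divergence there is about +4, positive as expected for a source.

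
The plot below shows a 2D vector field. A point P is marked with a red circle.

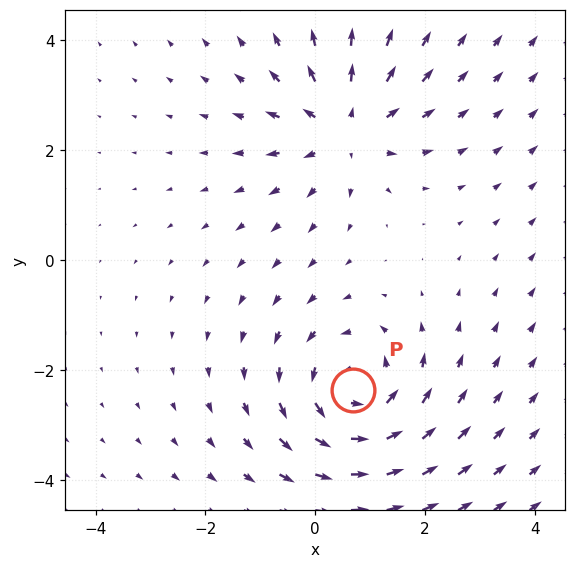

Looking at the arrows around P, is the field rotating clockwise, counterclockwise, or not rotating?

counterclockwise

Near P at (0.7, -2.4) the arrows circulate counterclockwise. The curl (z-component) there is about +4; positive curl means counterclockwise rotation.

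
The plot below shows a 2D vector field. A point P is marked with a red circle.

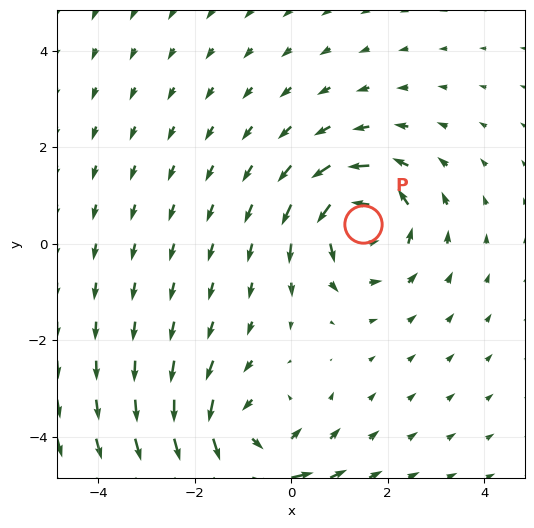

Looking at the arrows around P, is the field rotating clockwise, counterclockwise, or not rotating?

counterclockwise

Near P at (1.5, 0.4) the arrows circulate counterclockwise. The curl (z-component) there is about +5; positive curl means counterclockwise rotation.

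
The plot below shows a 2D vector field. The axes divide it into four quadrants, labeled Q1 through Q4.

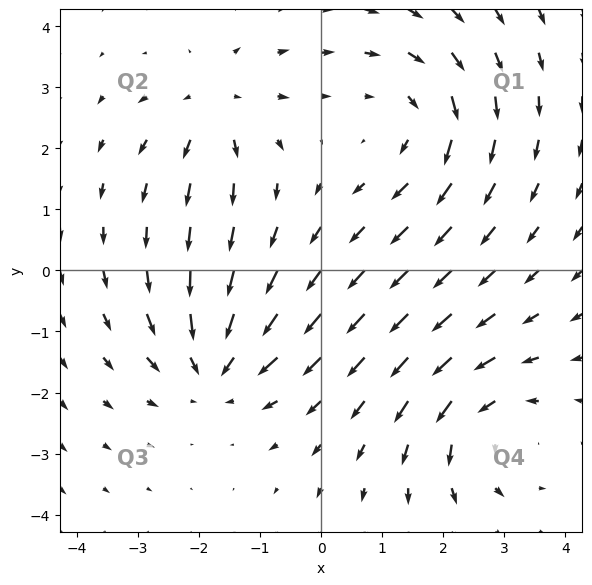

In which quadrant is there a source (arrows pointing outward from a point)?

The source sits at approximately (-1.7, 2.7), which lies in quadrant Q2. The divergence there is about +4, positive as expected for a source.

Q2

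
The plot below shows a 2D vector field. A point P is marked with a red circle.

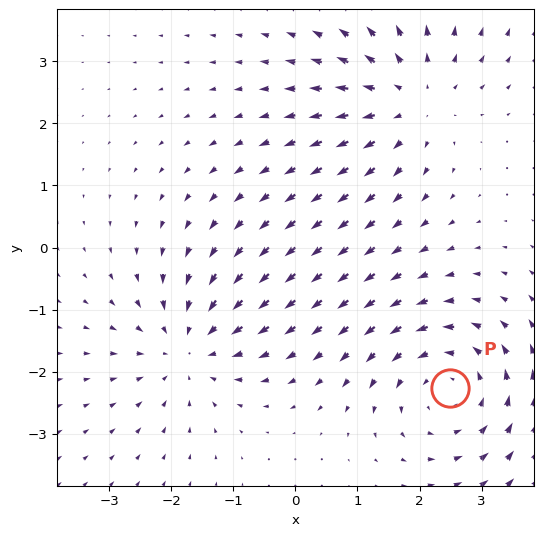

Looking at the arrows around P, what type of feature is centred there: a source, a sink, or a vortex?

vortex

At P (2.5, -2.3) the arrows circulate counterclockwise. Divergence ≈0, curl about +3 — near-zero divergence with nonzero curl is a vortex.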